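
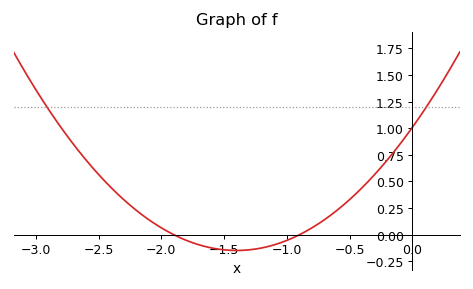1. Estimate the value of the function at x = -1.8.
-0.05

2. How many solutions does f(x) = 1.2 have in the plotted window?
2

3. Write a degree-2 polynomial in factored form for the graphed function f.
y = 0.59(x + 1.9)(x + 0.9)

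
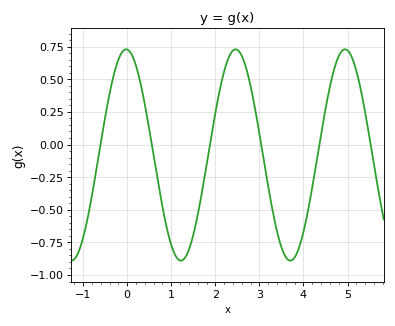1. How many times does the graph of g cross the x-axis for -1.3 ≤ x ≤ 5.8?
6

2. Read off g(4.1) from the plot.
-0.52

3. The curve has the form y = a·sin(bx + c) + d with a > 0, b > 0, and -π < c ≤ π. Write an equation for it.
y = 0.81sin(2.5x + 1.6) - 0.08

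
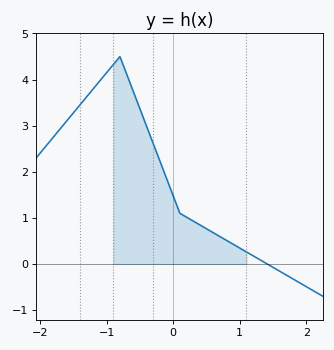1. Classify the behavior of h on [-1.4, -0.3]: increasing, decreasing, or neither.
neither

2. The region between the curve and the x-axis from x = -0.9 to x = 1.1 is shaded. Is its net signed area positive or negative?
positive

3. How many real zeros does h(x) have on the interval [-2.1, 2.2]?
1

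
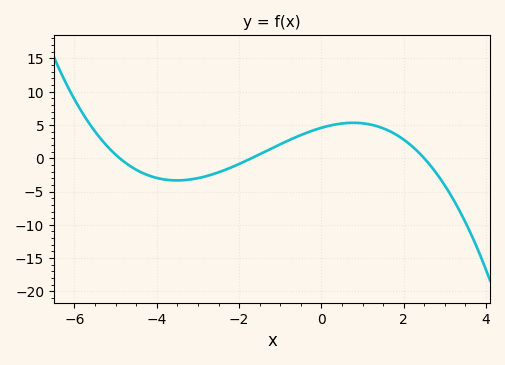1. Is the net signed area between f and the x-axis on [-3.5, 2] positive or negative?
positive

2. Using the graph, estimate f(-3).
-2.99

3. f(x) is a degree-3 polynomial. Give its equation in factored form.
y = -0.22(x + 4.9)(x + 1.7)(x - 2.5)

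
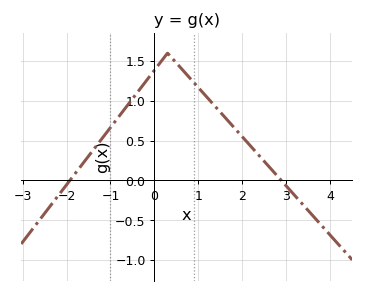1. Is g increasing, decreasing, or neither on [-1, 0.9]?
neither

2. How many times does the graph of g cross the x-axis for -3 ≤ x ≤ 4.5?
2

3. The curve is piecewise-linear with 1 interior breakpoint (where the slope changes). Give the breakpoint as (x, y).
(0.3, 1.6)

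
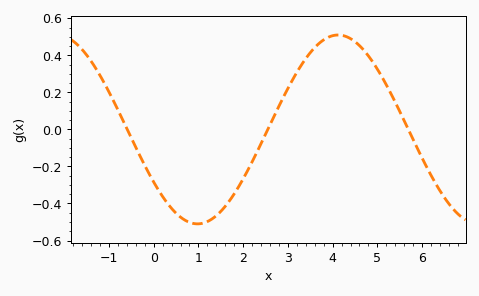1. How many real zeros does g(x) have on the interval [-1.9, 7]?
3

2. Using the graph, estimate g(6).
-0.16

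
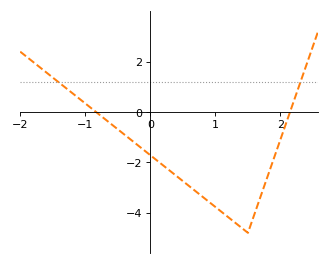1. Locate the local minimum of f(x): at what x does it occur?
1.5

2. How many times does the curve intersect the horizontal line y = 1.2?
2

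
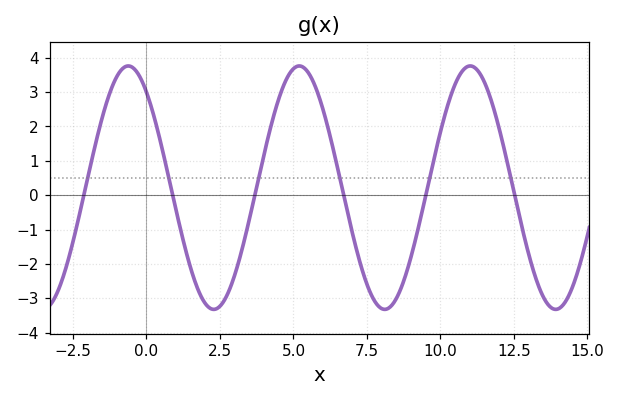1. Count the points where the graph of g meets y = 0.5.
6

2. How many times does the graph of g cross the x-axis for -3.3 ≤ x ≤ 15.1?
6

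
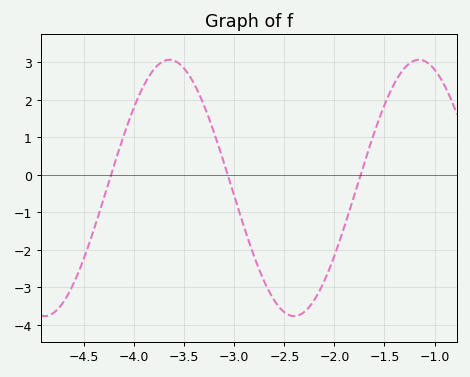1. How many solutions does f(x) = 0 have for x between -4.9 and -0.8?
3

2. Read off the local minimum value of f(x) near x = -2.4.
-3.8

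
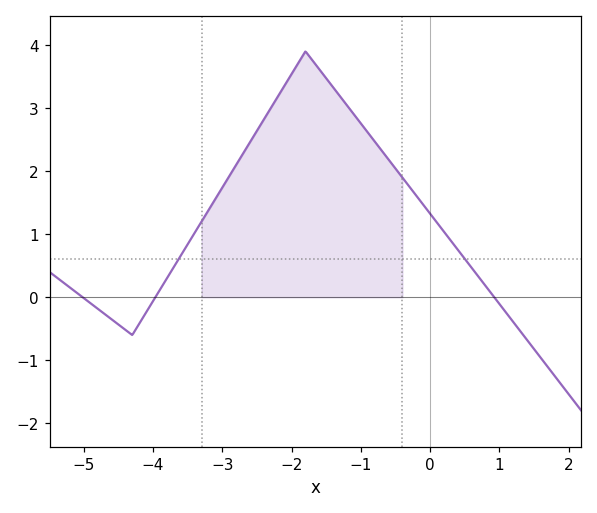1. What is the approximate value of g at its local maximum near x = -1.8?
3.9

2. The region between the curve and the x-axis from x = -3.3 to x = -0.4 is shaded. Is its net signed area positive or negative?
positive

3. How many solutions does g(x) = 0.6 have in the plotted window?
2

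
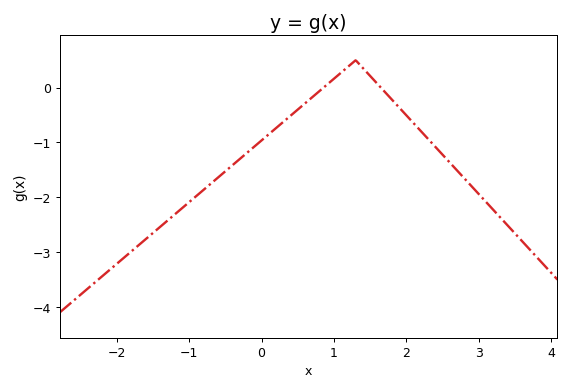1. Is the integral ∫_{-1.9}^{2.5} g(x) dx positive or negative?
negative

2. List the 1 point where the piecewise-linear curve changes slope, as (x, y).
(1.3, 0.5)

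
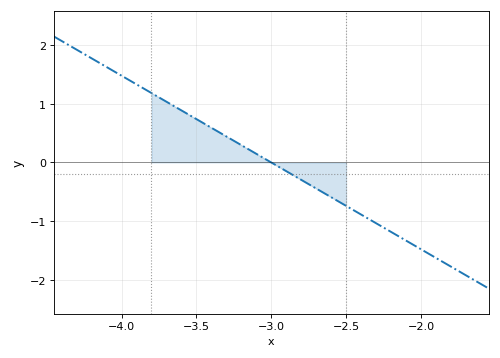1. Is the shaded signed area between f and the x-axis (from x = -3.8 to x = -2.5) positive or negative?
positive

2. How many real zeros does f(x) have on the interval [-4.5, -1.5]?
1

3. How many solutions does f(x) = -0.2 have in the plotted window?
1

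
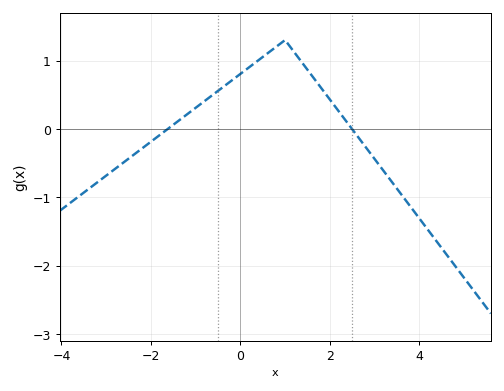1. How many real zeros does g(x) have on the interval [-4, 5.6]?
2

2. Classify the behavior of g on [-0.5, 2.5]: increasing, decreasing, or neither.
neither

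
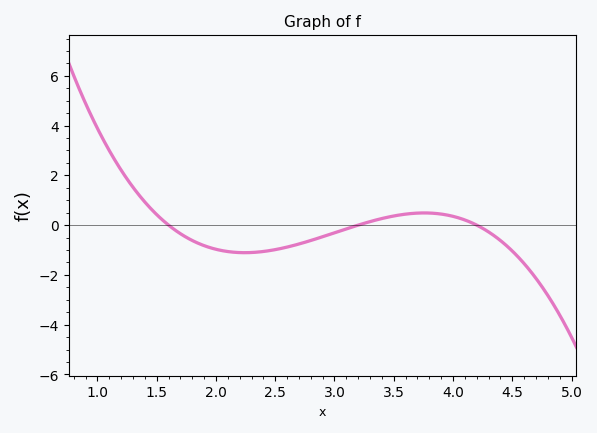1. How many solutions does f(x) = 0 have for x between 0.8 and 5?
3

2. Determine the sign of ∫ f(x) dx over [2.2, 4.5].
negative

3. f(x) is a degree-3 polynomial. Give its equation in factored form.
y = -0.92(x - 1.6)(x - 3.2)(x - 4.2)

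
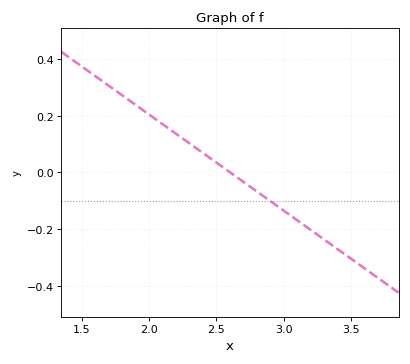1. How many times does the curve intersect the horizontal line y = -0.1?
1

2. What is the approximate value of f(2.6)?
0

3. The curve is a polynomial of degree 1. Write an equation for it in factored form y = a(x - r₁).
y = -0.34(x - 2.6)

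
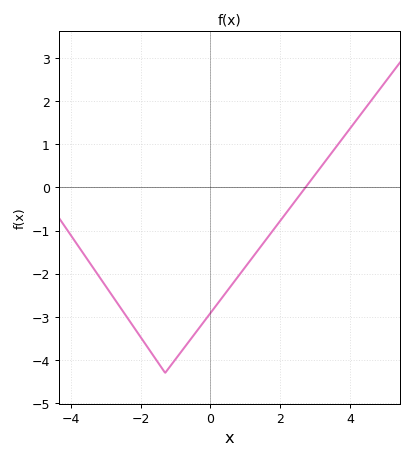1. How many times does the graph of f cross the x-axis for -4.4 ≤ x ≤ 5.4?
1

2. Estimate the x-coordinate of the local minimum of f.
-1.3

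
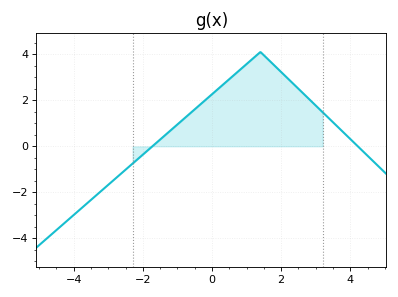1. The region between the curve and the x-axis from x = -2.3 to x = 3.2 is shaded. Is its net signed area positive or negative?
positive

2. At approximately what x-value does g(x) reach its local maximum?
1.4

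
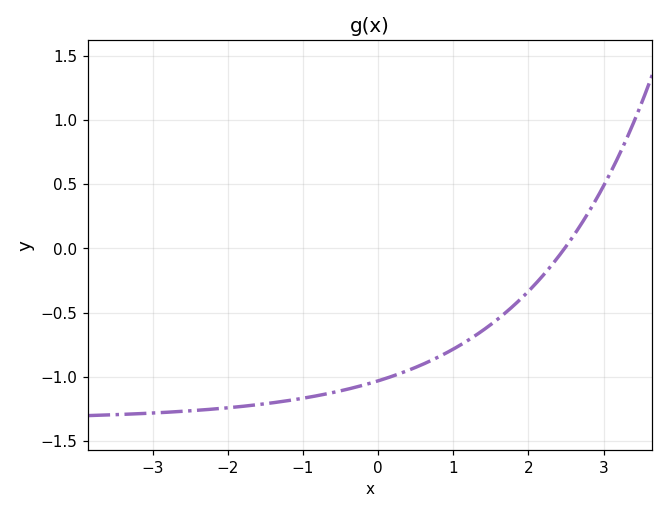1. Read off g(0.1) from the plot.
-1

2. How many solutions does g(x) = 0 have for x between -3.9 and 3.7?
1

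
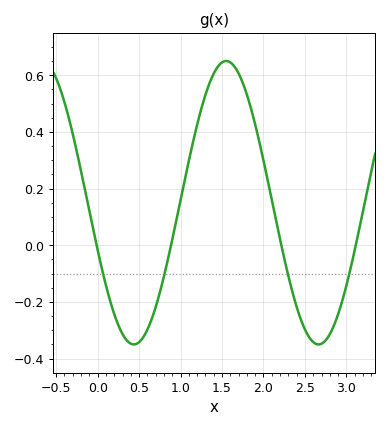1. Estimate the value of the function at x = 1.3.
0.531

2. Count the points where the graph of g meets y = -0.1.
4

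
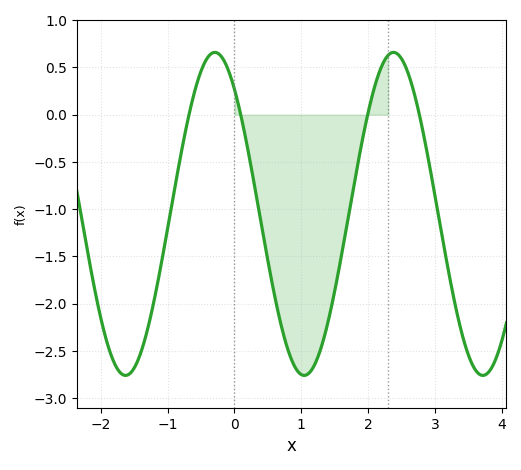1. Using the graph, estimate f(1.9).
-0.318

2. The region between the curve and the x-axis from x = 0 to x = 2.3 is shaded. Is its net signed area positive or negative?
negative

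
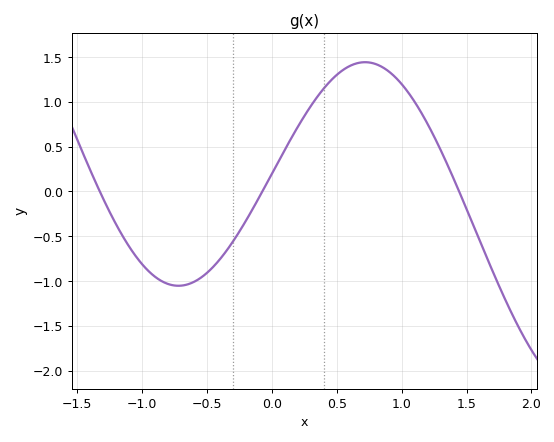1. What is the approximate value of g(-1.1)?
-0.611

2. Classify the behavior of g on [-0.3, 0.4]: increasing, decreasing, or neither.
increasing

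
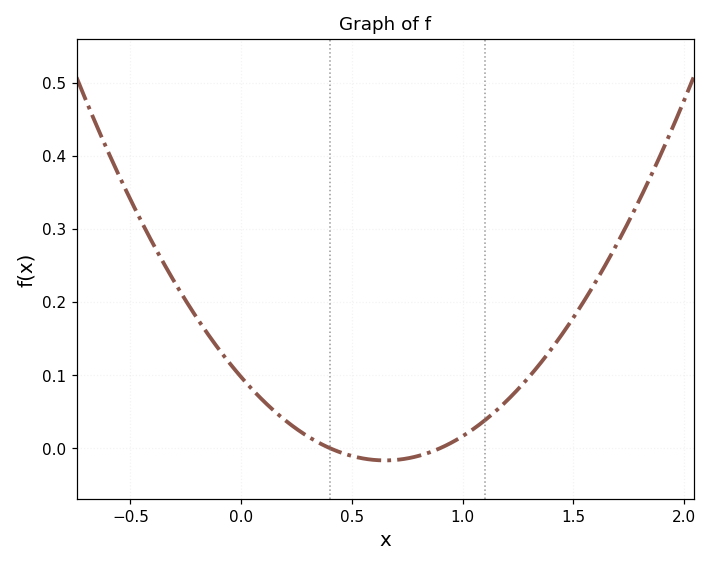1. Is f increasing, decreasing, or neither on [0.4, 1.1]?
neither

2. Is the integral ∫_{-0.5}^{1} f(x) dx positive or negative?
positive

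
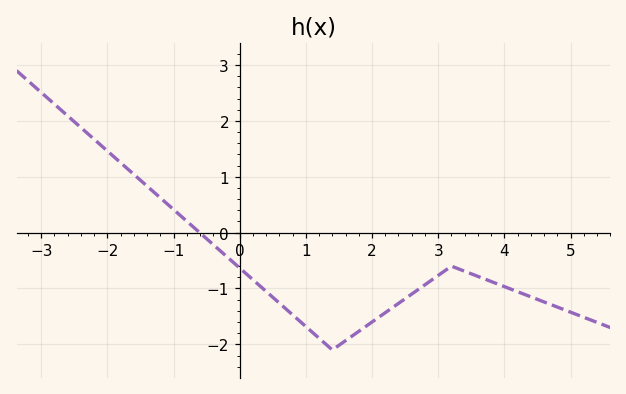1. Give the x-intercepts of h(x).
-0.605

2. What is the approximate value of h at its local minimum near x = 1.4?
-2.1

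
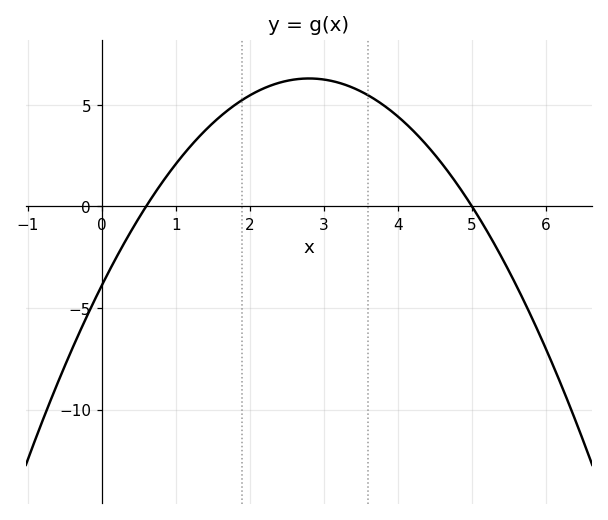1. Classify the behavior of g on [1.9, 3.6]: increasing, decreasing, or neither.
neither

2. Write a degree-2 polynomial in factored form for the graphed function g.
y = -1.3(x - 0.6)(x - 5)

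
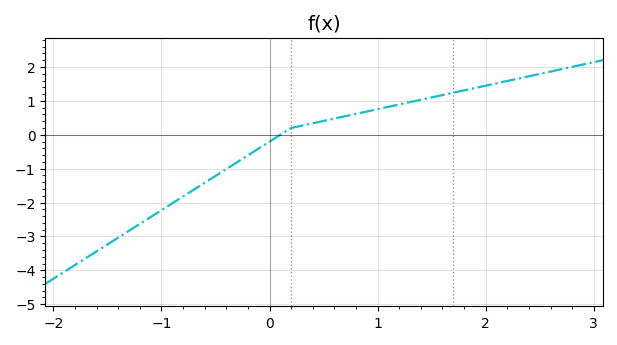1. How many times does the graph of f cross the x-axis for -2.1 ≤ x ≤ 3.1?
1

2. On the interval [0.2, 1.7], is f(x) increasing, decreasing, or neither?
increasing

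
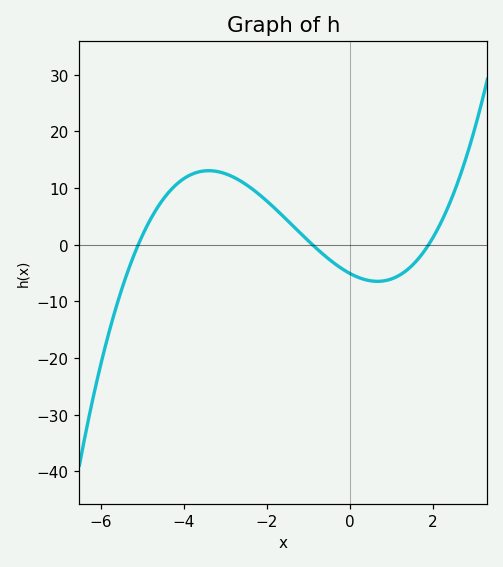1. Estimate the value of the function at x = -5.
2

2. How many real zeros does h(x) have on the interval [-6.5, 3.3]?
3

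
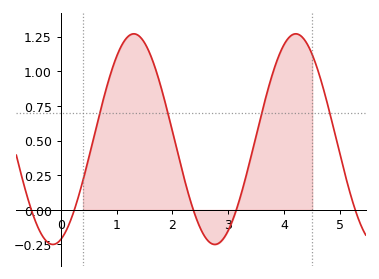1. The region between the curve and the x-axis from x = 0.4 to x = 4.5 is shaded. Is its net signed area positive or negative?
positive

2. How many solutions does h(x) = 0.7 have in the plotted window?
4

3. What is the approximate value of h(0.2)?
-0.053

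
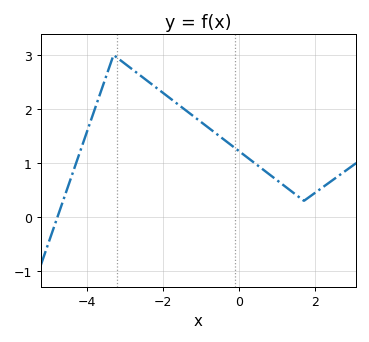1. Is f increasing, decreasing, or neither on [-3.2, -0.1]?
decreasing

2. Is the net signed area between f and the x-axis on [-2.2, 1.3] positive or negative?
positive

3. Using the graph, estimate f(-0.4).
1.43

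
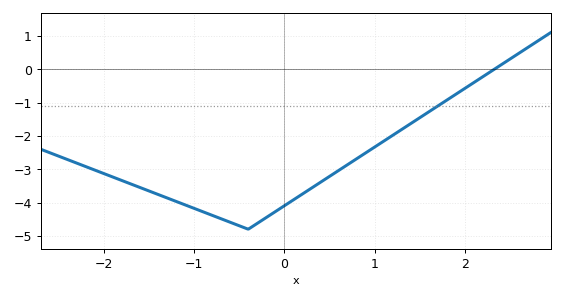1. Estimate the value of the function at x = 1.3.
-1.8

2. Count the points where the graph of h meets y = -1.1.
1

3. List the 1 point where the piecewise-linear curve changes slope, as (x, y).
(-0.4, -4.8)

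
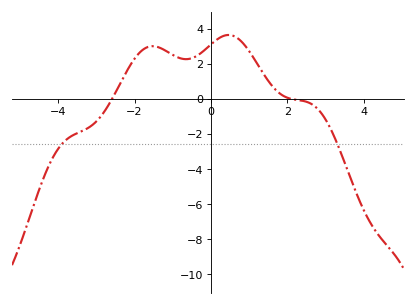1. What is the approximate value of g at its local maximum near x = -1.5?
3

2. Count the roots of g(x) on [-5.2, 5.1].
2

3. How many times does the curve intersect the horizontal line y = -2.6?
2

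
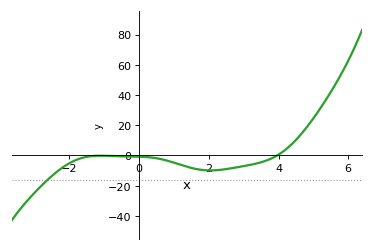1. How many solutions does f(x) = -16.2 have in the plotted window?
1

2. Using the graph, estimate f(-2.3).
-10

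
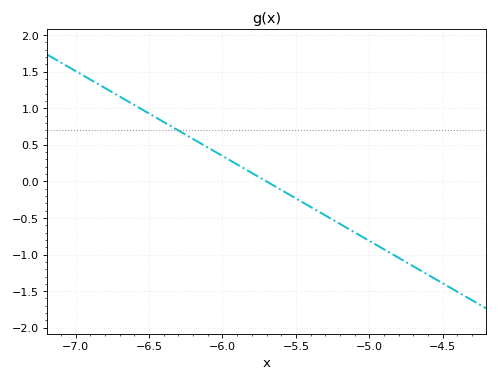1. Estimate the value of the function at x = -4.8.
-1.05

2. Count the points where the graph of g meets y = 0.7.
1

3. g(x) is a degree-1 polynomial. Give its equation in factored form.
y = -1.16(x + 5.7)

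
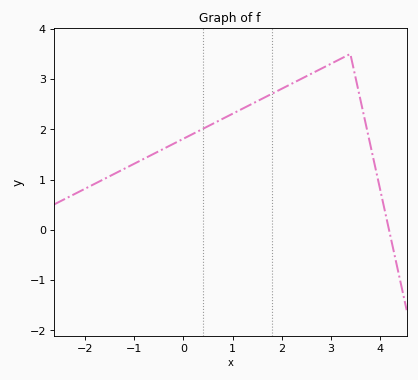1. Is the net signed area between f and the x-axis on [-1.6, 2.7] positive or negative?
positive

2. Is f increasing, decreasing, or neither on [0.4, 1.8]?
increasing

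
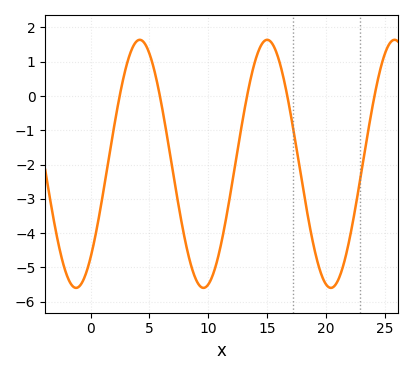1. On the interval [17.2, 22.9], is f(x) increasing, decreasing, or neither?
neither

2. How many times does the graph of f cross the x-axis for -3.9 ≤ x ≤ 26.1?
5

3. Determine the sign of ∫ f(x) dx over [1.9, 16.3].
negative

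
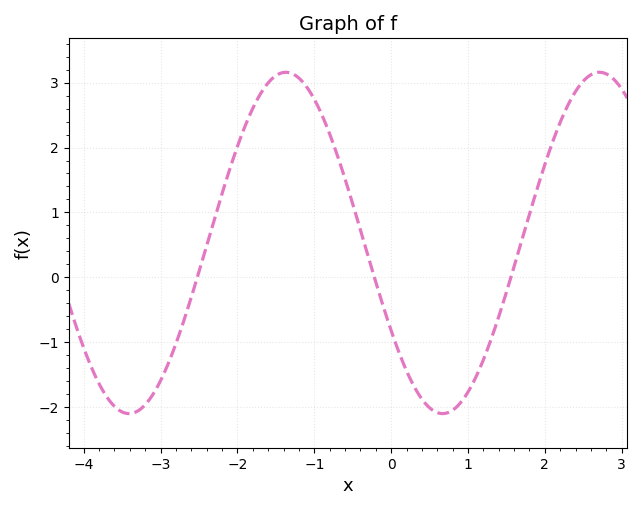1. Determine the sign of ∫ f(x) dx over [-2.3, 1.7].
positive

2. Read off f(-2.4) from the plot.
0.49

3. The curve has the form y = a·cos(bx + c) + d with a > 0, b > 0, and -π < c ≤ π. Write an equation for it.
y = 2.63cos(1.54x + 2.11) + 0.53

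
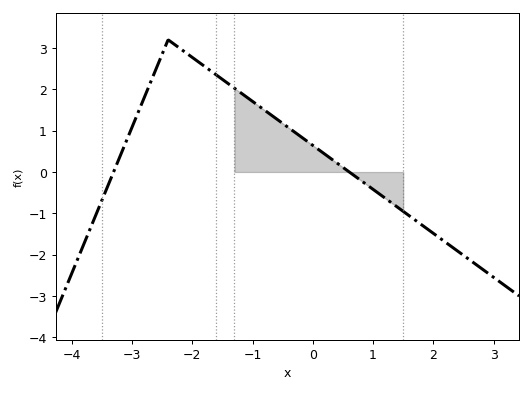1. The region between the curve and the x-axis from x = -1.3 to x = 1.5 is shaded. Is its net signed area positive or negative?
positive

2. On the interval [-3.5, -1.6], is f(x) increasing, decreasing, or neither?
neither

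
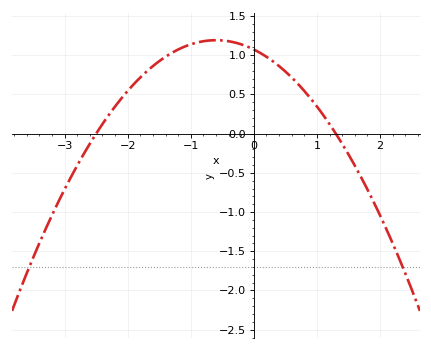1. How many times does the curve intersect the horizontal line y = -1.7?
2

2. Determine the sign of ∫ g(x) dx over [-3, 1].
positive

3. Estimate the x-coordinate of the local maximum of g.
-0.6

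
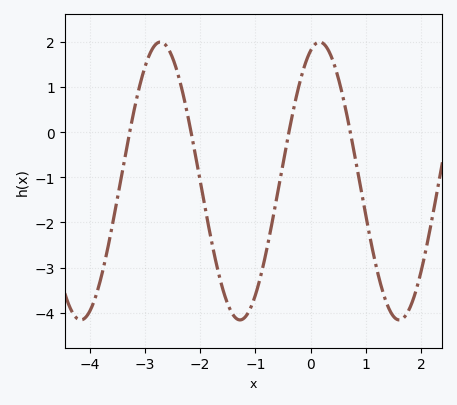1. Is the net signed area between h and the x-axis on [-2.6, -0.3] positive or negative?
negative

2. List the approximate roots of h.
-3.28, -2.17, -0.395, 0.717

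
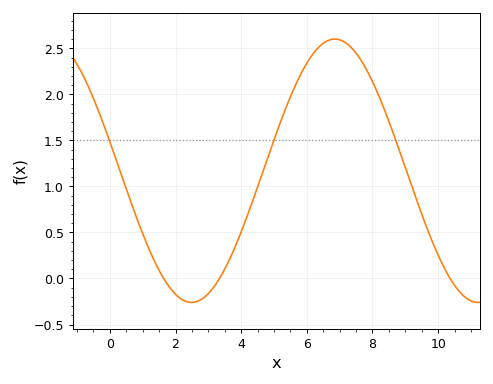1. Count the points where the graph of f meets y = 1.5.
3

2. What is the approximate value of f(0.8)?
0.65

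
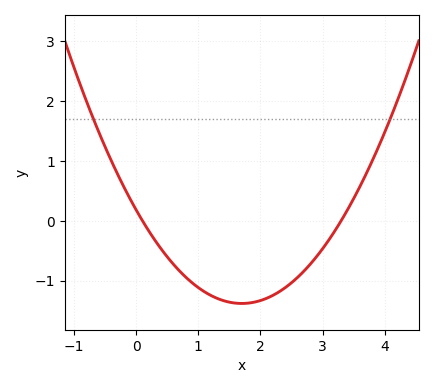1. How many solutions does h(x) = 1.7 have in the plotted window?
2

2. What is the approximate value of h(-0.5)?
1.2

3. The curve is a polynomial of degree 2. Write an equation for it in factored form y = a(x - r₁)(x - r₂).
y = 0.54(x - 0.1)(x - 3.3)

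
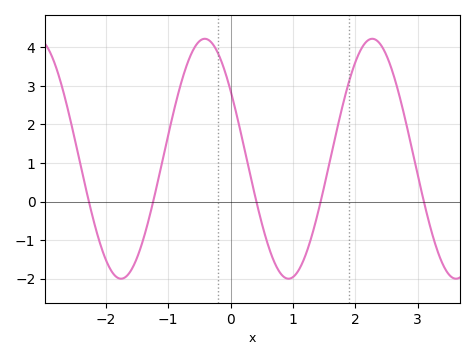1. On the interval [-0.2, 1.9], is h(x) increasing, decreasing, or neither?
neither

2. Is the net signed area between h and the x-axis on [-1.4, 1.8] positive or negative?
positive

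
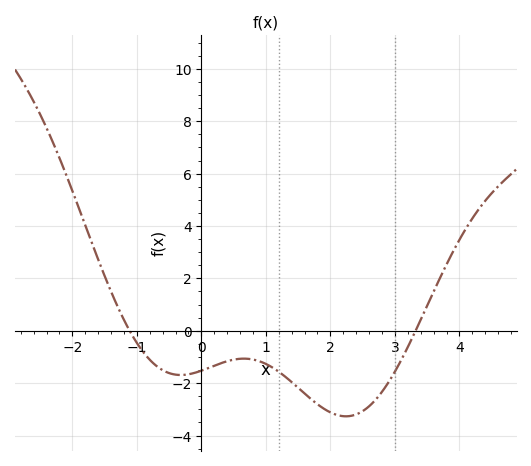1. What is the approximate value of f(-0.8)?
-1.2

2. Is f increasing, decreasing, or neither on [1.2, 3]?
neither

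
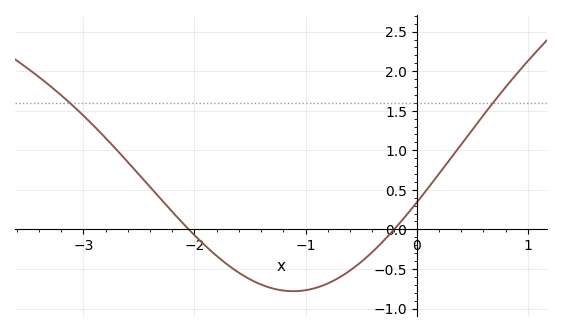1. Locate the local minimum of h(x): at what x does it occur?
-1.1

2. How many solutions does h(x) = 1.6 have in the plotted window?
2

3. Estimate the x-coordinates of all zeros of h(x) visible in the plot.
-2.1, -0.2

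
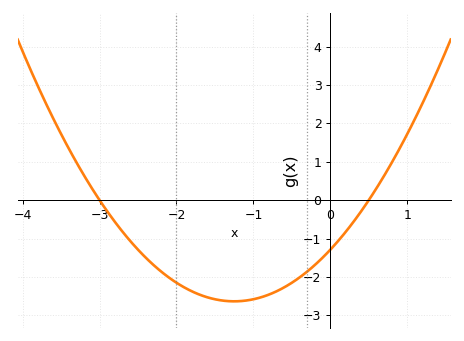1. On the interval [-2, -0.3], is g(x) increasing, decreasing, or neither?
neither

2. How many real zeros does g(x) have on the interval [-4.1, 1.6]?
2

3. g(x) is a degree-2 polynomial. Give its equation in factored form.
y = 0.86(x + 3)(x - 0.5)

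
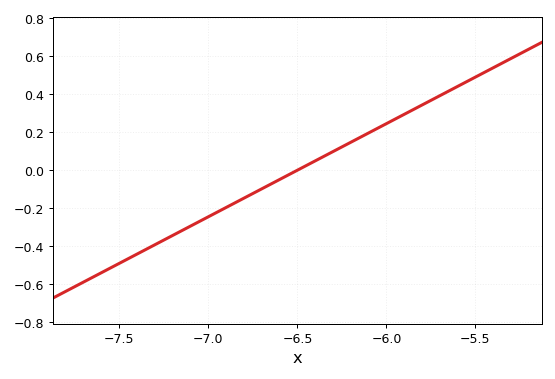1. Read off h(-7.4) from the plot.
-0.441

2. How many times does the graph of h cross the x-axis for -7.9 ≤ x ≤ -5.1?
1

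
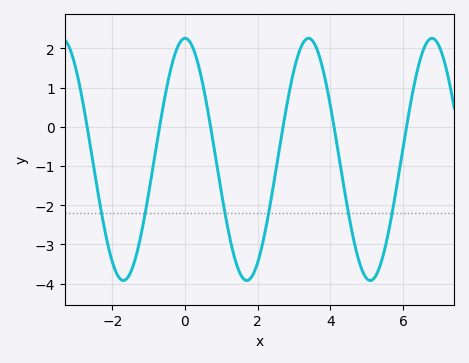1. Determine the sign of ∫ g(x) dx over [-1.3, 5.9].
negative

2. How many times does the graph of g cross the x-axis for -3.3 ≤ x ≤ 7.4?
6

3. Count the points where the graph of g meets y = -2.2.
6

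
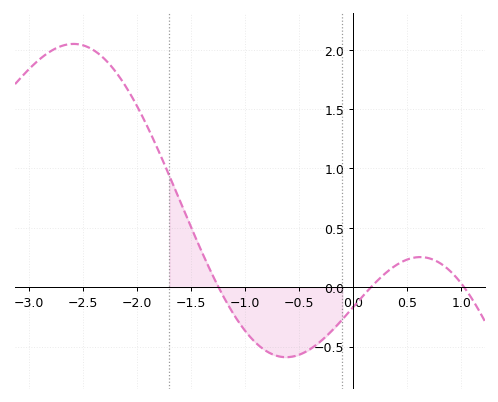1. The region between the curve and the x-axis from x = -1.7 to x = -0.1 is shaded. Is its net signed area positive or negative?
negative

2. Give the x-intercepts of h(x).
-1.2, 0.2, 1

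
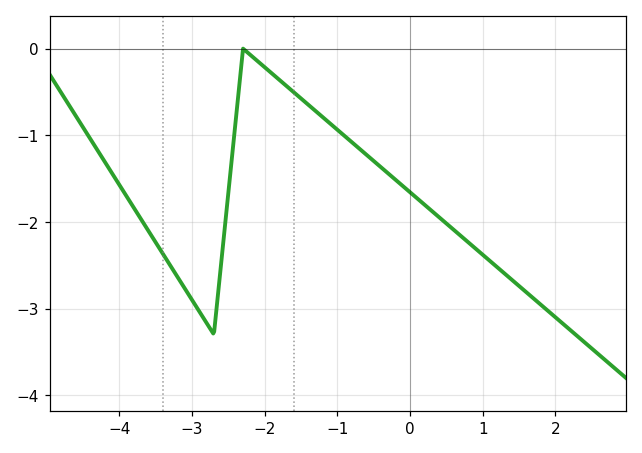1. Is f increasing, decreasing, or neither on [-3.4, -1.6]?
neither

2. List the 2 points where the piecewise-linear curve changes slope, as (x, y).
(-2.7, -3.3); (-2.3, 0)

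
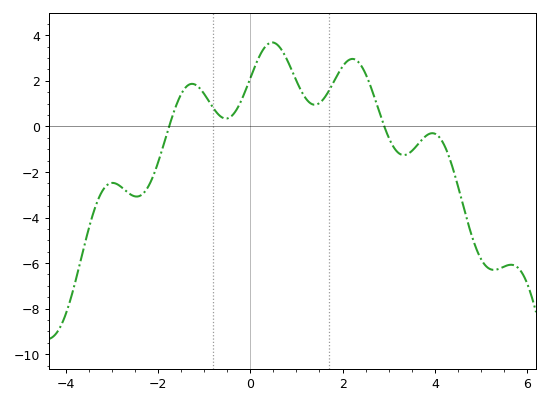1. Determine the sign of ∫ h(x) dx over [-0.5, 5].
positive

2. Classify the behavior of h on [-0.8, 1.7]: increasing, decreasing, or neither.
neither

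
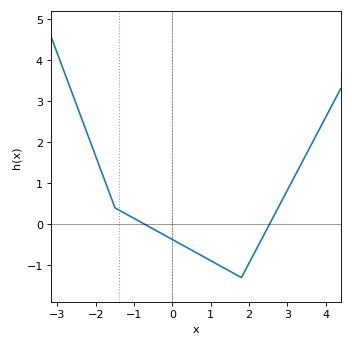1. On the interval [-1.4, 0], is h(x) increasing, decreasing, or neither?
decreasing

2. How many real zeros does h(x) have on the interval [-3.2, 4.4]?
2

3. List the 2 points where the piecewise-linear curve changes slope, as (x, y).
(-1.5, 0.4); (1.8, -1.3)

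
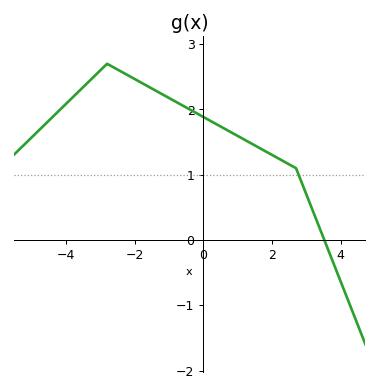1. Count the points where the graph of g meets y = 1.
1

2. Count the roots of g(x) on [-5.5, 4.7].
1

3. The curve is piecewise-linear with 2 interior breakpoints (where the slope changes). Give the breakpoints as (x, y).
(-2.8, 2.7); (2.7, 1.1)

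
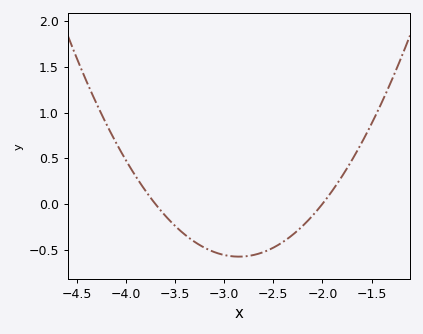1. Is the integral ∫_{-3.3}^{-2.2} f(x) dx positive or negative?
negative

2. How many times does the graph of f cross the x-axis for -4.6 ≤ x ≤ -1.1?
2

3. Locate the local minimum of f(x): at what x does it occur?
-2.85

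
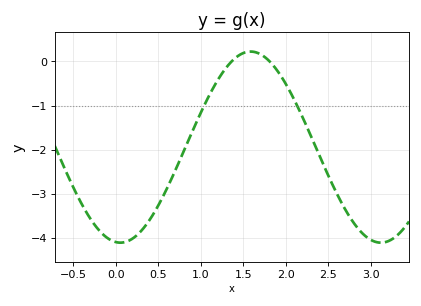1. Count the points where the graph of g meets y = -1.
2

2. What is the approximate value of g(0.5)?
-3.3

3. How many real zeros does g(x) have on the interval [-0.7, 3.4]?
2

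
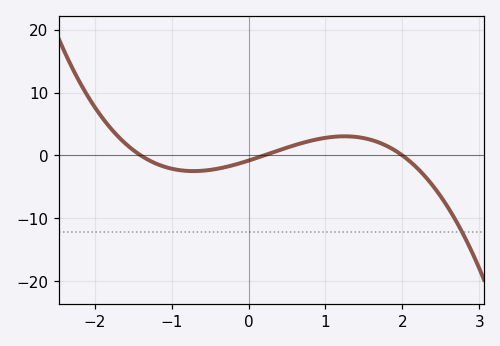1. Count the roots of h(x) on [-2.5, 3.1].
3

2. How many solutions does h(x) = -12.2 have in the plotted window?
1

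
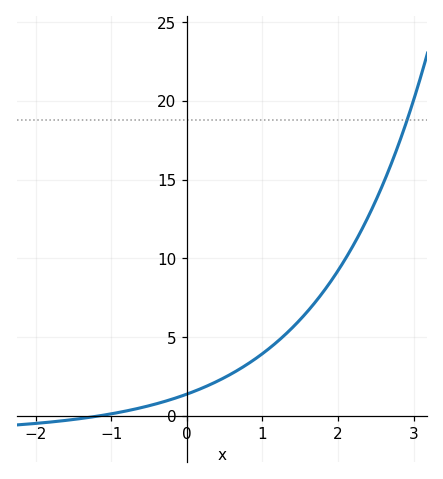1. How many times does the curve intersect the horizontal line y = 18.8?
1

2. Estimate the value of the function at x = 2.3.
11.5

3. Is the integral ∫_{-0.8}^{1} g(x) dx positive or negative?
positive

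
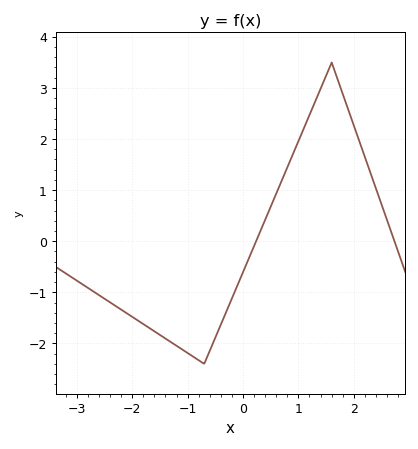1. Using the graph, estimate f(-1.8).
-1.6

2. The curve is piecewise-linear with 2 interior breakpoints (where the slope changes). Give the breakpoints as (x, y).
(-0.7, -2.4); (1.6, 3.5)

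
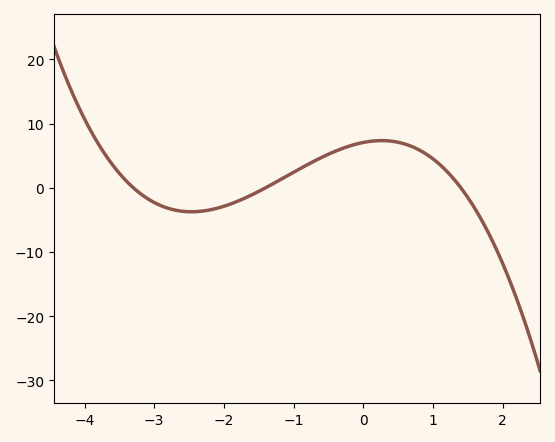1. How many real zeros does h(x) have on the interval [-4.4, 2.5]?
3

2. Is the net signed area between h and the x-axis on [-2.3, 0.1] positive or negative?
positive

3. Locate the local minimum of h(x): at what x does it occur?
-2.5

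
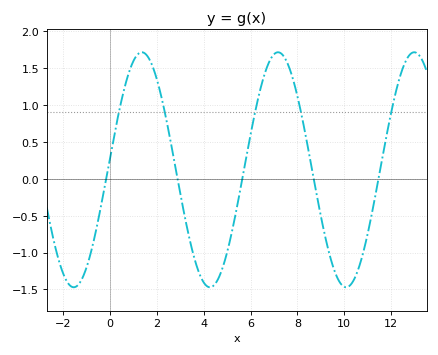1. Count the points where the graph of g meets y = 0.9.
5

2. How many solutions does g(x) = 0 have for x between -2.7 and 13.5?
5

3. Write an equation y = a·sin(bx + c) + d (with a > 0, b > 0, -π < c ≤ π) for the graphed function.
y = 1.59sin(1.1x + 0.11) + 0.12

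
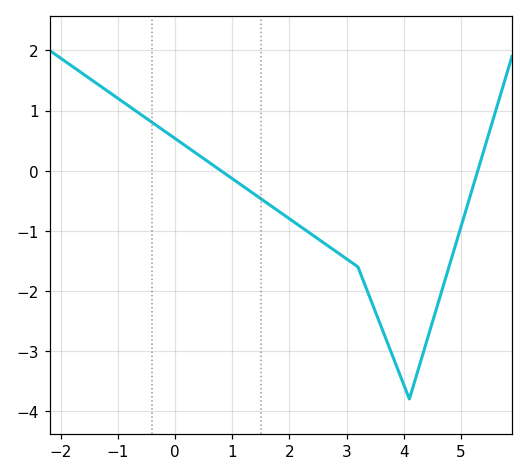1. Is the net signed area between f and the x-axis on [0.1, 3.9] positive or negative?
negative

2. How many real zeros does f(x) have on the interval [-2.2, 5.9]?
2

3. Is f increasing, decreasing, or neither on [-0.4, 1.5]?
decreasing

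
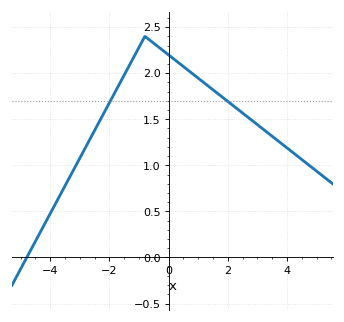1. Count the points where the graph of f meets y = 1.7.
2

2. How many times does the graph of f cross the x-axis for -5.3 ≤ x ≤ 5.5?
1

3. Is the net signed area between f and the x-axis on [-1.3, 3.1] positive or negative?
positive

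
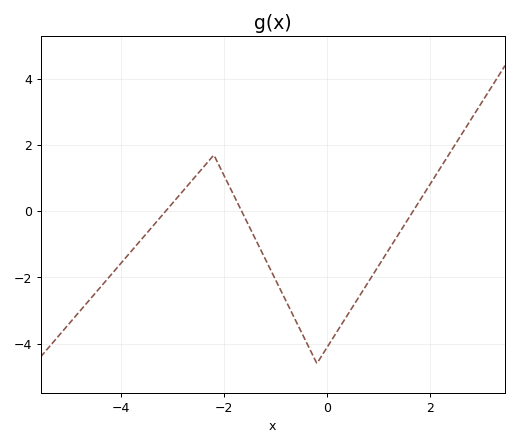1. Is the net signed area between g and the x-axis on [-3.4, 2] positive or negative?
negative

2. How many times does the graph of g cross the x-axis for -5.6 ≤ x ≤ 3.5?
3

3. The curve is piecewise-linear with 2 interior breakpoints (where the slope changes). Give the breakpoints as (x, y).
(-2.2, 1.7); (-0.2, -4.6)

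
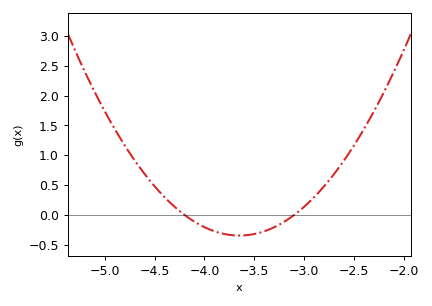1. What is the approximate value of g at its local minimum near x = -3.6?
-0.345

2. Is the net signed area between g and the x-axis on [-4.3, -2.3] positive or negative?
positive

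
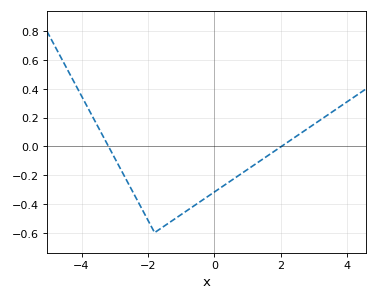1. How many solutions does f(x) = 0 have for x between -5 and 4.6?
2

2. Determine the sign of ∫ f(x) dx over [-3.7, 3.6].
negative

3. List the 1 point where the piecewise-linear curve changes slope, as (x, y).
(-1.8, -0.6)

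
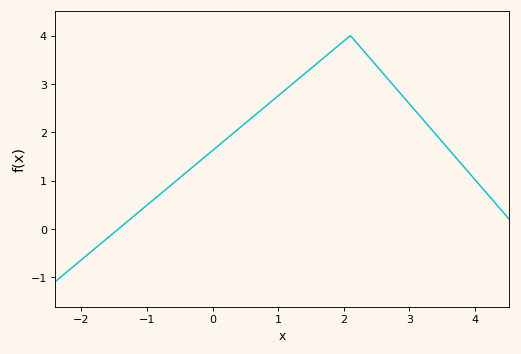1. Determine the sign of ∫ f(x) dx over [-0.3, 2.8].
positive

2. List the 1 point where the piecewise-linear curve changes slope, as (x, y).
(2.1, 4)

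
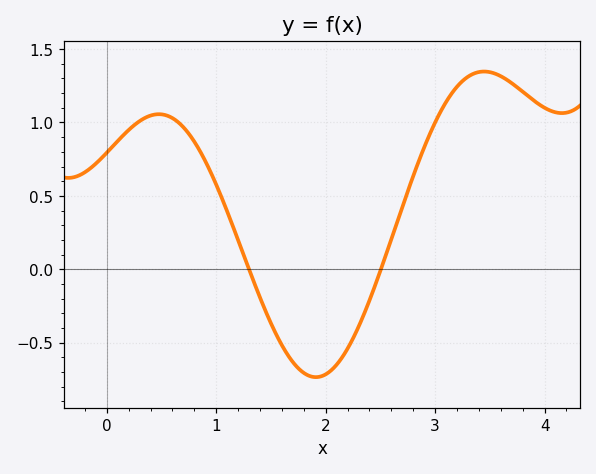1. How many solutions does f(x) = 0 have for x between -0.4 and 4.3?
2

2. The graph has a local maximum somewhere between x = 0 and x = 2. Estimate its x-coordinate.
0.476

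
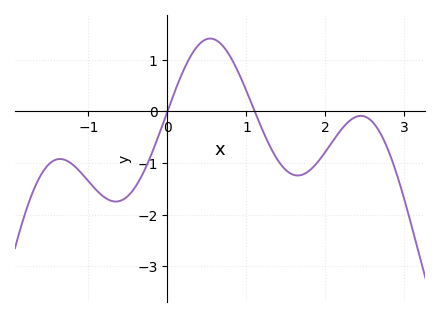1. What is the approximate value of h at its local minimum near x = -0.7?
-1.75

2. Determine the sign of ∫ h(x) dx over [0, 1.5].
positive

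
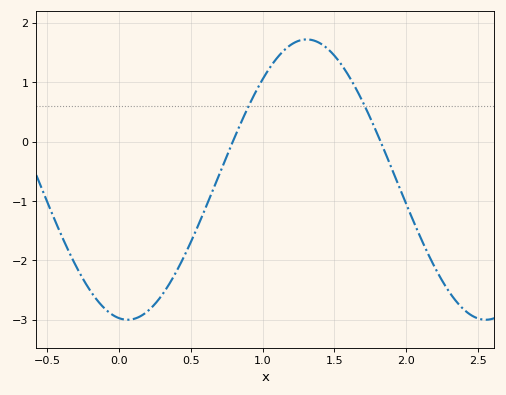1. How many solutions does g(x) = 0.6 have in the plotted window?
2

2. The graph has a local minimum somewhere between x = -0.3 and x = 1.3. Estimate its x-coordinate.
0.05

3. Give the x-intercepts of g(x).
0.8, 1.8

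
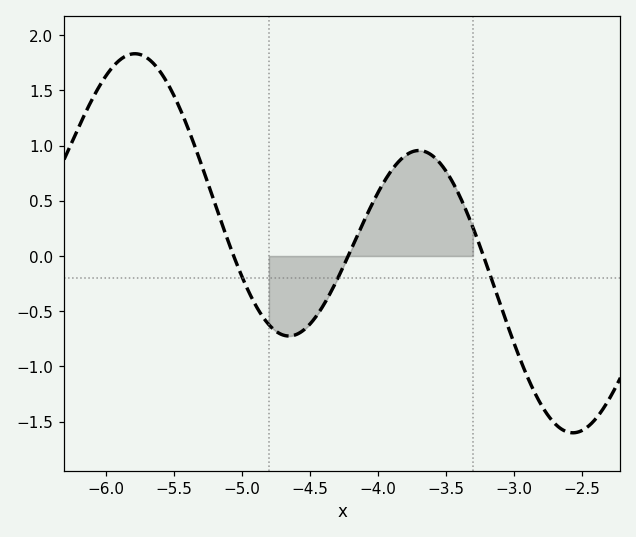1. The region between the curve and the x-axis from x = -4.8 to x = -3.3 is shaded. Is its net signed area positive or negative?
positive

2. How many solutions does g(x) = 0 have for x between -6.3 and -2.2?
3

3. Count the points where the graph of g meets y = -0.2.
3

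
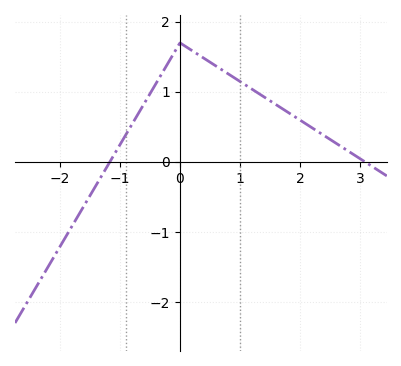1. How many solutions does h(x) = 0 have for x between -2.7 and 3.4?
2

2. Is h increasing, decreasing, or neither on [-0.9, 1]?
neither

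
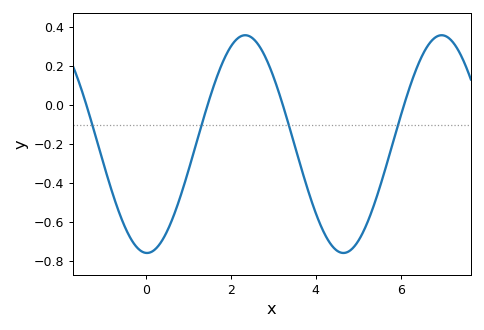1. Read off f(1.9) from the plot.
0.26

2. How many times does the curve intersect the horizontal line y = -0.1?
4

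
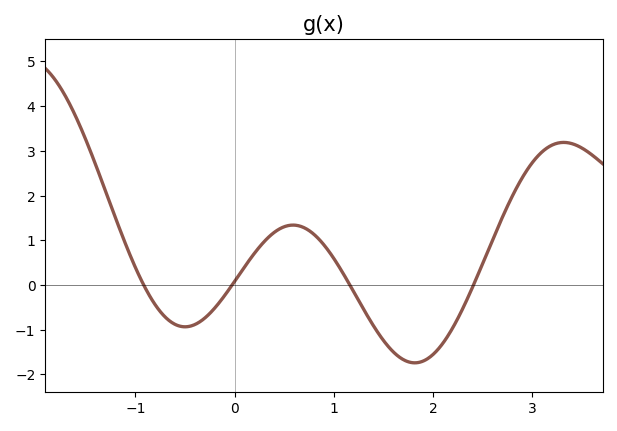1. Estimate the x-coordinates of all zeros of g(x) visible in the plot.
-0.916, -0.025, 1.16, 2.41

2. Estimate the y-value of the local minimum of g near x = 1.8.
-1.74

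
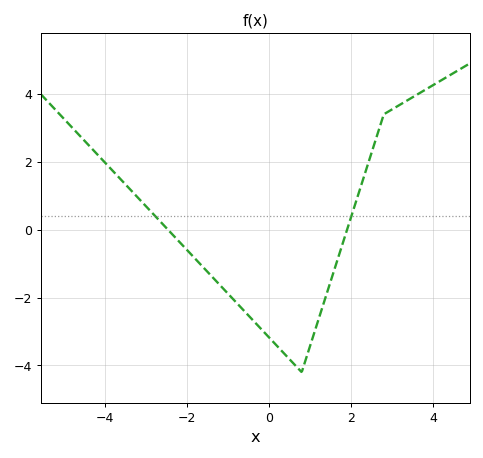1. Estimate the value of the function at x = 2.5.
2.26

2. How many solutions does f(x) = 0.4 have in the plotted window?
2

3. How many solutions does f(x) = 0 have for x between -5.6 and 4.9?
2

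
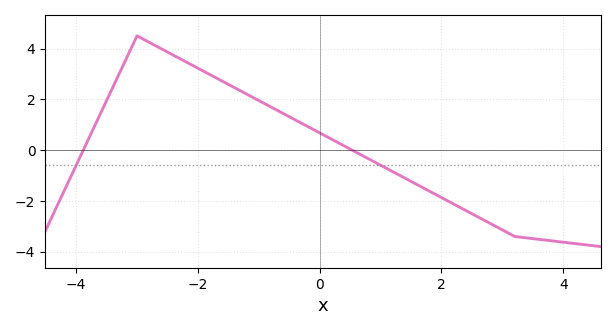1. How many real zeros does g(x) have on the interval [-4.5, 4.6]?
2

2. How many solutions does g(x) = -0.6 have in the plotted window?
2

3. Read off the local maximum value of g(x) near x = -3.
4.4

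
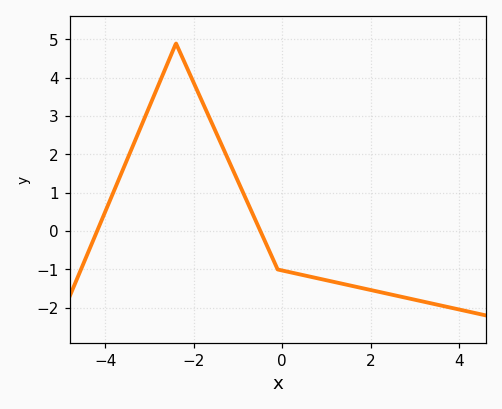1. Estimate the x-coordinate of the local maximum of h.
-2.4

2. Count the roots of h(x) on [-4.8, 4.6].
2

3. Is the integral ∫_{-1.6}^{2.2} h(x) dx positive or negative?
negative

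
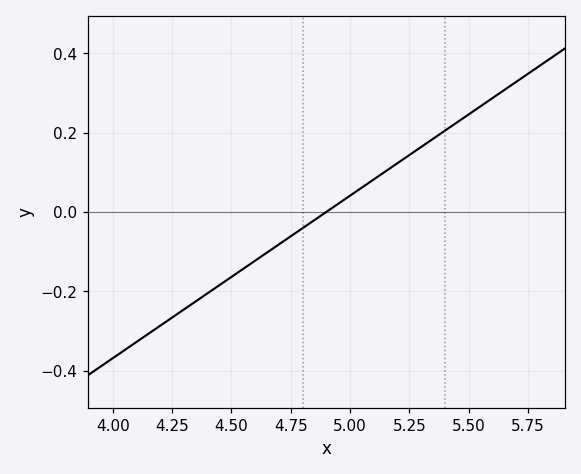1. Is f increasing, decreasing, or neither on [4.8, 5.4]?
increasing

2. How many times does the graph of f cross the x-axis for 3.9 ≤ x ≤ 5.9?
1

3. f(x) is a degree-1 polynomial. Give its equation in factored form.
y = 0.41(x - 4.9)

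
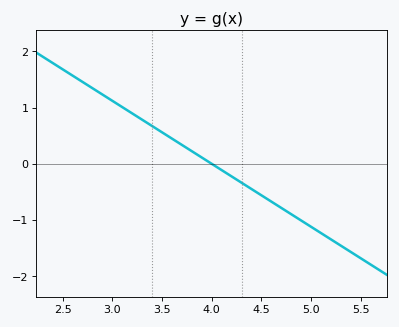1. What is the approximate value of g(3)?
1.12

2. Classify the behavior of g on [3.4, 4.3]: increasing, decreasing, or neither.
decreasing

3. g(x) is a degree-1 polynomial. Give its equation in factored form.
y = -1.12(x - 4)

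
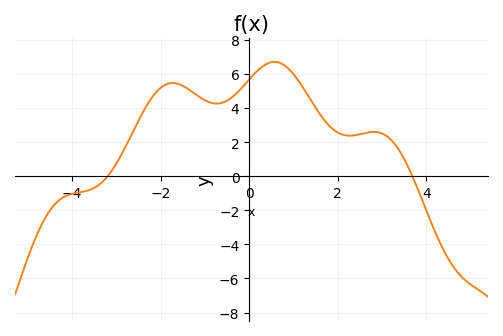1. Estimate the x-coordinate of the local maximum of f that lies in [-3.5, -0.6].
-1.8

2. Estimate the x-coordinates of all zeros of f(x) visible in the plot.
-3.2, 3.6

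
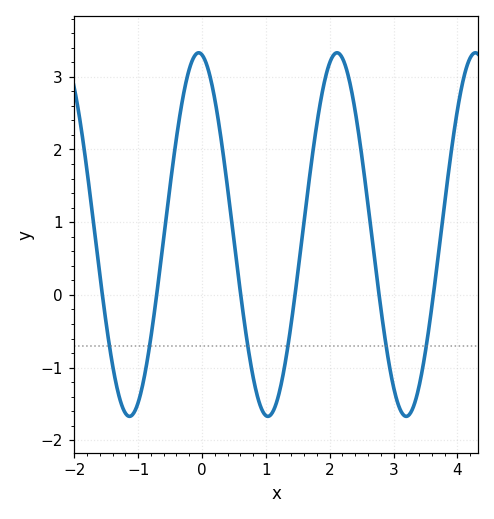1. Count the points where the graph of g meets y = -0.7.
6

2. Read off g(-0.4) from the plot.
2.2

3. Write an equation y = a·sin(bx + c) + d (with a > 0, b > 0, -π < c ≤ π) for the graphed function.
y = 2.5sin(2.9x + 1.7) + 0.83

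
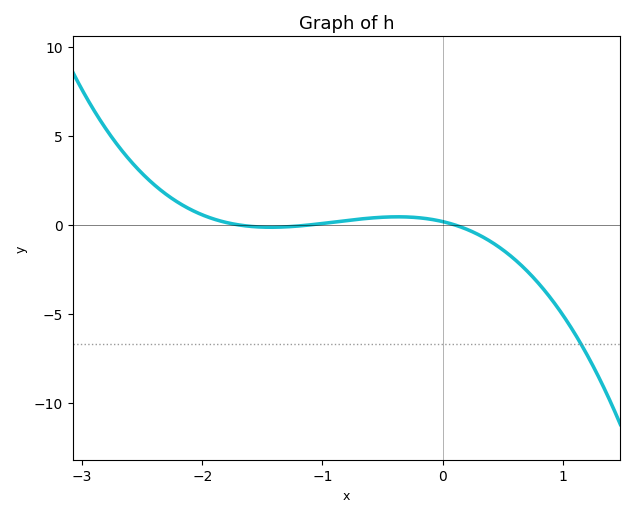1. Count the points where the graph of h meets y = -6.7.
1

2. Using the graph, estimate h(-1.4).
0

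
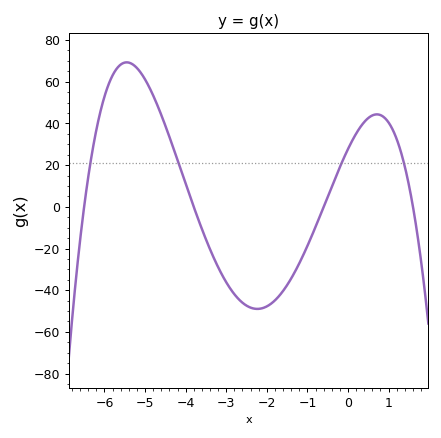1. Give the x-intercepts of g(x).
-6.6, -3.8, -0.6, 1.6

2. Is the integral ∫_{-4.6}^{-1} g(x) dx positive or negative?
negative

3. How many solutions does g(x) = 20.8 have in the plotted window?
4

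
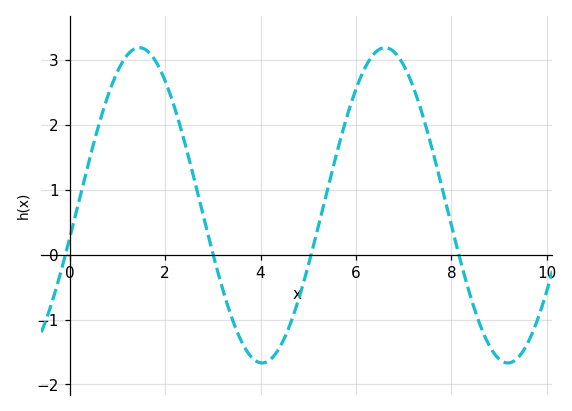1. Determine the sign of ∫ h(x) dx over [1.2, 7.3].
positive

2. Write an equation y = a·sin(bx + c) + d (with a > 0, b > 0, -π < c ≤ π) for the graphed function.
y = 2.43sin(1.2x - 0.21) + 0.76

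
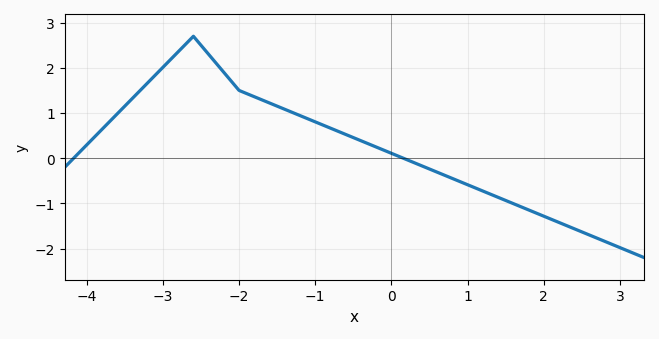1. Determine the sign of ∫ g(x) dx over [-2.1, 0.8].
positive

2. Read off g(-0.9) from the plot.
0.735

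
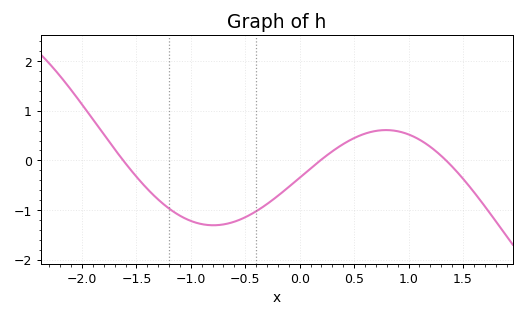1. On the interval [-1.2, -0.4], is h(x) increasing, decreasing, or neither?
neither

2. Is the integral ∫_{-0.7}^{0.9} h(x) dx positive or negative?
negative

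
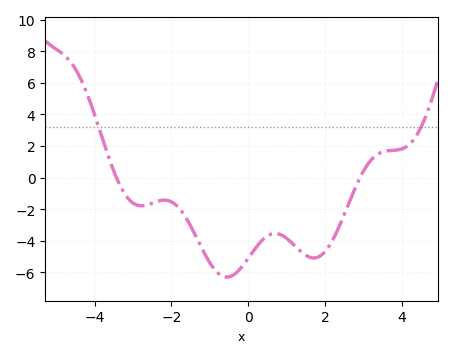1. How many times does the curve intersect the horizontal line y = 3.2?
2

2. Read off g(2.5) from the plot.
-2.4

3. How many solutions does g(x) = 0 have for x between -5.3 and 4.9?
2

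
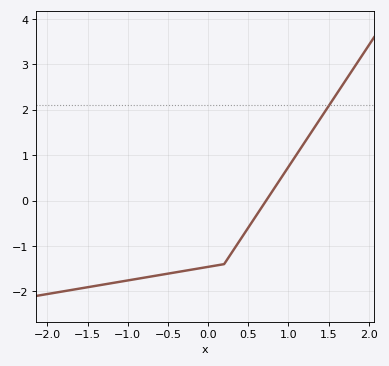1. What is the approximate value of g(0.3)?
-1.1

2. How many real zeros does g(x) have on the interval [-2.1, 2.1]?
1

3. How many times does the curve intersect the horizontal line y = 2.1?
1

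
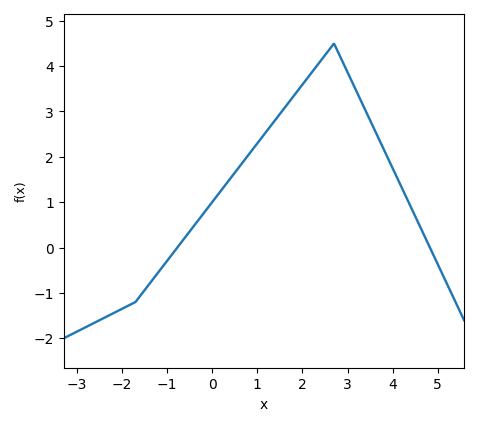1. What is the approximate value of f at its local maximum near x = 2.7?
4.5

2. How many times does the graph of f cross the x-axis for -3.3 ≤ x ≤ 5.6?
2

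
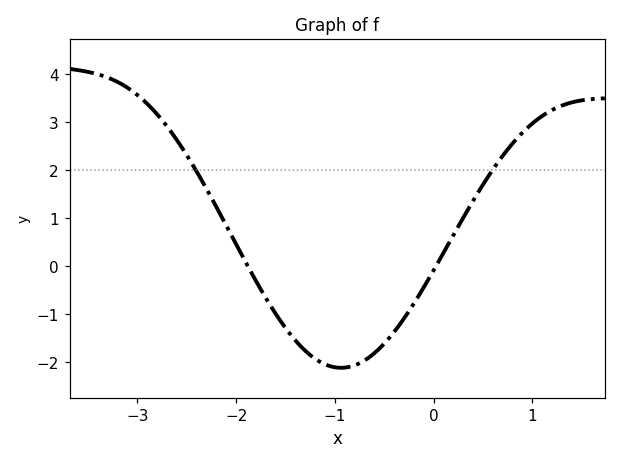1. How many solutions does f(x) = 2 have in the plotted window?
2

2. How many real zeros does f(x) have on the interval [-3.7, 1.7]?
2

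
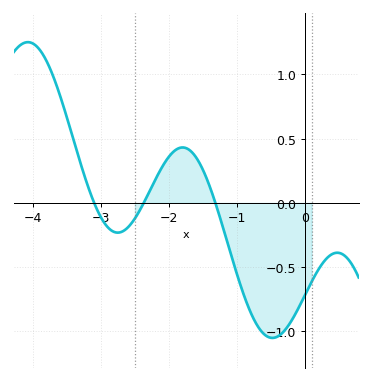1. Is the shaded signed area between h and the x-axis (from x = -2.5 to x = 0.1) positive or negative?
negative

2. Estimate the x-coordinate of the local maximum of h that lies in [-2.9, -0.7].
-1.8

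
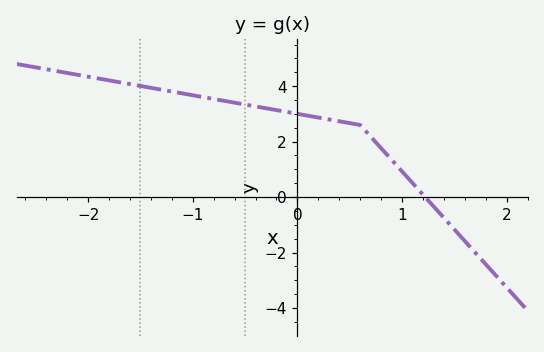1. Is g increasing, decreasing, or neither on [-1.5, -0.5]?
decreasing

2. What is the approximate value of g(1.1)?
0.6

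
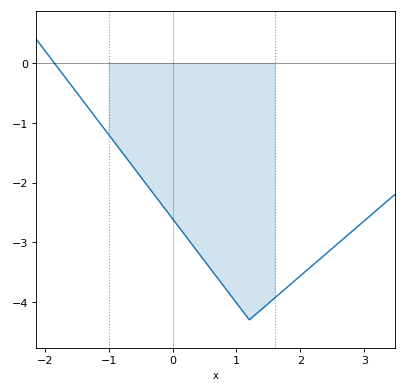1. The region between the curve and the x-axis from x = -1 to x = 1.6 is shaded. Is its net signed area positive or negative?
negative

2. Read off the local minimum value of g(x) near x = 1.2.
-4.3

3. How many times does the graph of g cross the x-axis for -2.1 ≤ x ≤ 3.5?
1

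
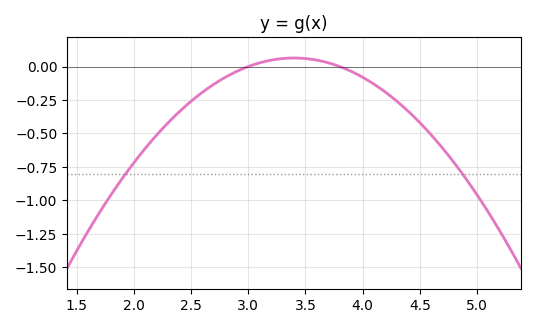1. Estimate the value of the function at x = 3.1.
0.02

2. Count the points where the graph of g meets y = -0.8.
2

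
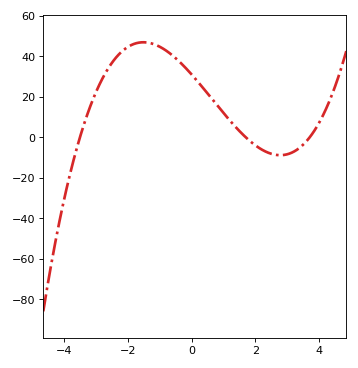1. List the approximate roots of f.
-3.4, 1.8, 3.6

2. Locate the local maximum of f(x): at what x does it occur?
-1.6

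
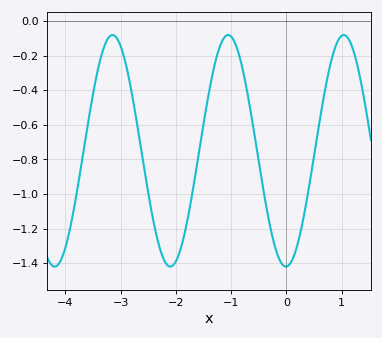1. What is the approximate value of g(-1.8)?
-1.16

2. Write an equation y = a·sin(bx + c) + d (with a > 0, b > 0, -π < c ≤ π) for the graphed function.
y = 0.67sin(3x - 1.55) - 0.75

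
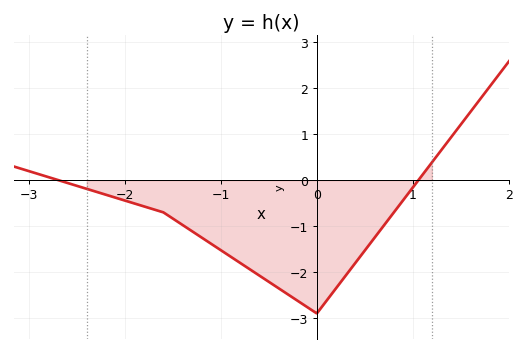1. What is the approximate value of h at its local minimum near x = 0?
-2.9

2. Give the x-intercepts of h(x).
-2.69, 1.06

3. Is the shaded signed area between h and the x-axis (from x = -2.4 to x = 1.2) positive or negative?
negative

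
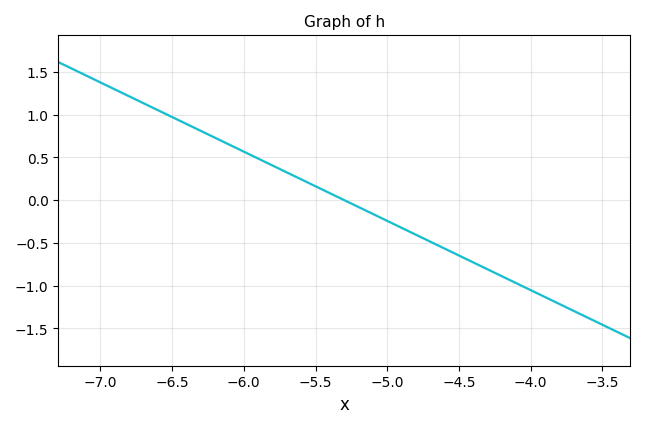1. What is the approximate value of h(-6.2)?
0.75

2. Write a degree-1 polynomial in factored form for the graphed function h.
y = -0.81(x + 5.3)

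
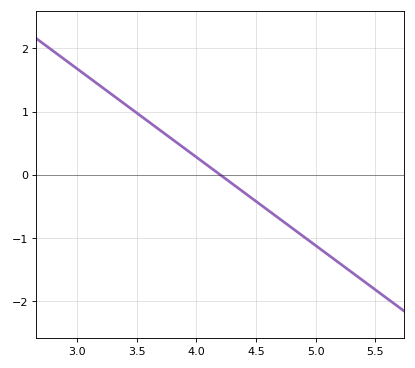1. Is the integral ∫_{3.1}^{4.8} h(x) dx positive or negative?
positive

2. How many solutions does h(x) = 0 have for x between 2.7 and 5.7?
1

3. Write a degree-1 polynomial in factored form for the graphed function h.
y = -1.4(x - 4.2)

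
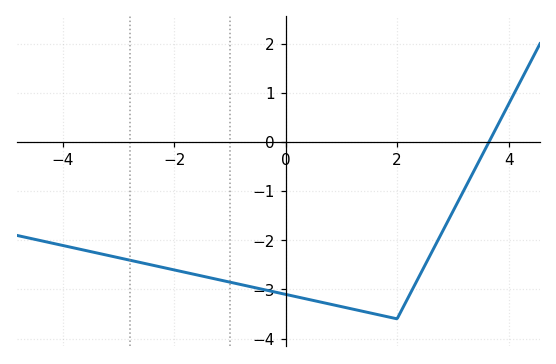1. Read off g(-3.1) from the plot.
-2.3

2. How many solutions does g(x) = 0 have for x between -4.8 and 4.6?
1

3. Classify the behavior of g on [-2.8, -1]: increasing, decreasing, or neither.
decreasing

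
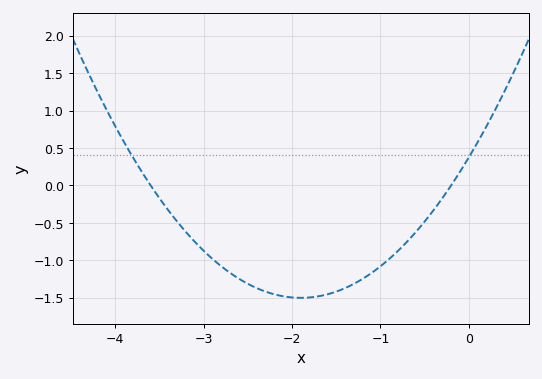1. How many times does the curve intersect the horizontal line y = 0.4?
2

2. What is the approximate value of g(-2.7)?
-1.17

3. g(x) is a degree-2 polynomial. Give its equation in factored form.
y = 0.52(x + 3.6)(x + 0.2)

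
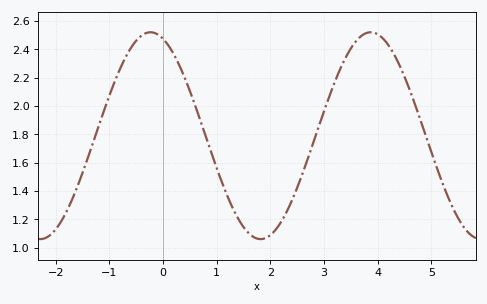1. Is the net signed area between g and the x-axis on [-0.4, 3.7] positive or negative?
positive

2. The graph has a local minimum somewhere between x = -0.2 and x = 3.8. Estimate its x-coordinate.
1.8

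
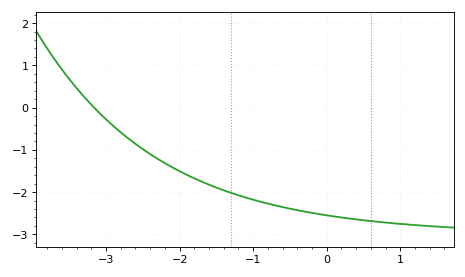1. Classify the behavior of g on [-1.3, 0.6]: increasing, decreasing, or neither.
decreasing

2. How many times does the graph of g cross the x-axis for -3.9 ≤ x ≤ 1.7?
1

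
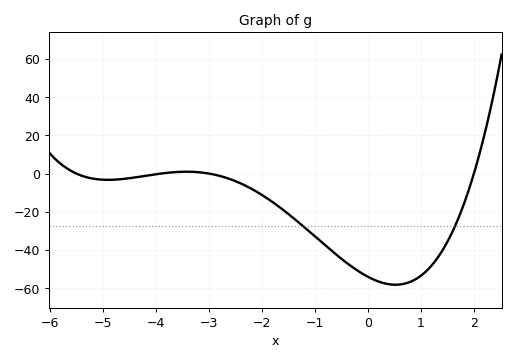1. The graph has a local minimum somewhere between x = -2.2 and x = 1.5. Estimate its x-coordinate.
0.6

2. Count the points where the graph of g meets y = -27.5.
2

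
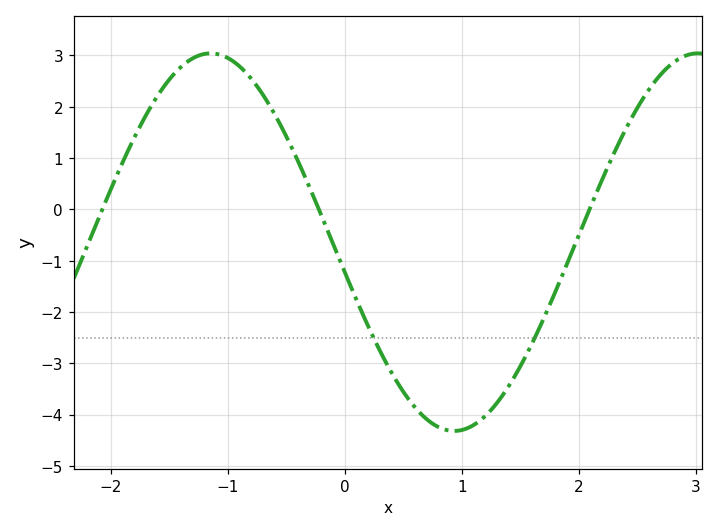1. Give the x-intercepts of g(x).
-2.1, -0.2, 2.1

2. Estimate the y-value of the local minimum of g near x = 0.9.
-4.3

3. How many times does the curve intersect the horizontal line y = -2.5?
2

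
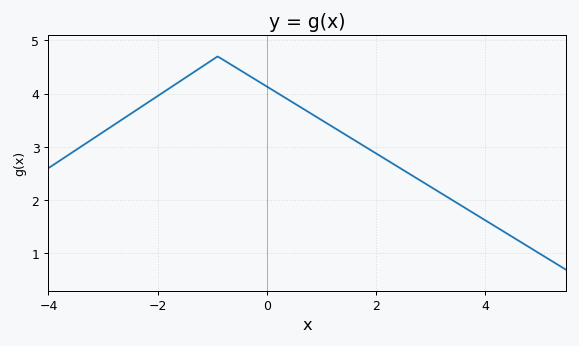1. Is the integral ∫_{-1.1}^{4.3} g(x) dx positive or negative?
positive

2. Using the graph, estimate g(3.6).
1.88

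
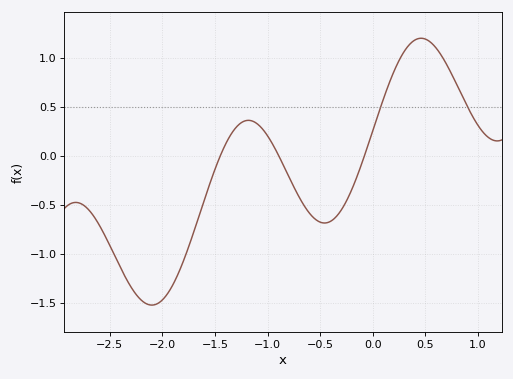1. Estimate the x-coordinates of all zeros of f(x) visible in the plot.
-1.45, -0.894, -0.079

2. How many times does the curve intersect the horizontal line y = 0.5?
2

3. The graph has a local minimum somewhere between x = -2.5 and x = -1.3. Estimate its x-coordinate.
-2.1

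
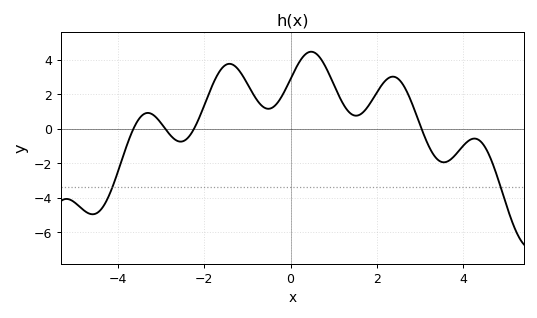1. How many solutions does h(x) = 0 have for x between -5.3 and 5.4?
4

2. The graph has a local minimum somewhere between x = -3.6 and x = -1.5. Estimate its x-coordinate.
-2.6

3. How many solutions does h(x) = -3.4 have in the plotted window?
2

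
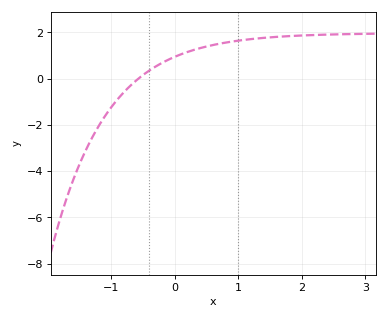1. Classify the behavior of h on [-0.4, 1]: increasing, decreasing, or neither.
increasing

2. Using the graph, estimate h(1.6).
1.8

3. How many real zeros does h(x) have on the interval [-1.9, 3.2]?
1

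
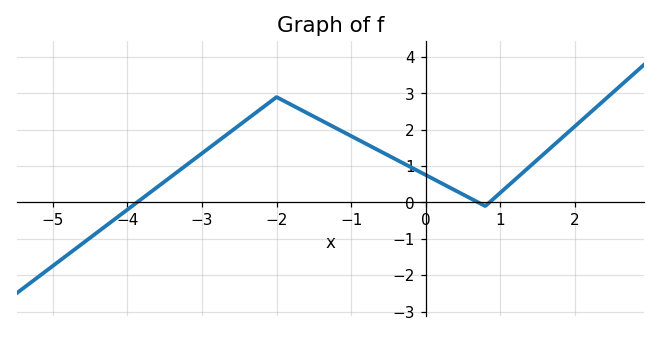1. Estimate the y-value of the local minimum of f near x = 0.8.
-0.099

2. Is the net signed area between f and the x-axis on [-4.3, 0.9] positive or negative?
positive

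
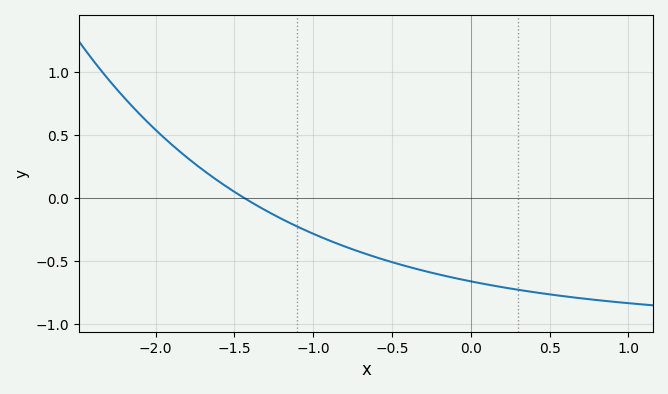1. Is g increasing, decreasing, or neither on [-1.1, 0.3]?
decreasing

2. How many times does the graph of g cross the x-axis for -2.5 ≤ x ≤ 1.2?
1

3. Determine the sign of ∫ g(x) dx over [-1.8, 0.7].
negative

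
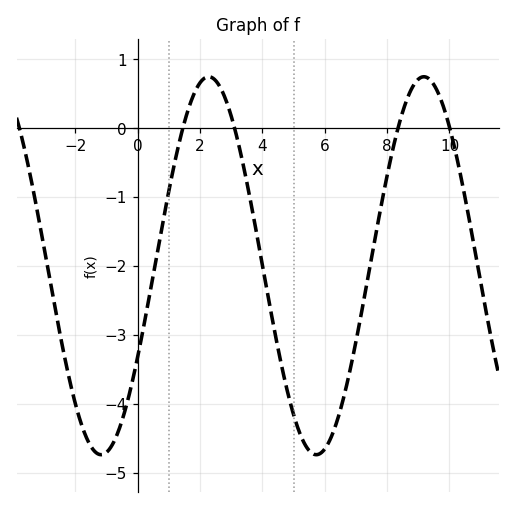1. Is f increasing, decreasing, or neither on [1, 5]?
neither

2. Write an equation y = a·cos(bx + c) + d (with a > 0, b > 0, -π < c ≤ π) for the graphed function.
y = 2.74cos(0.91x - 2.1) - 2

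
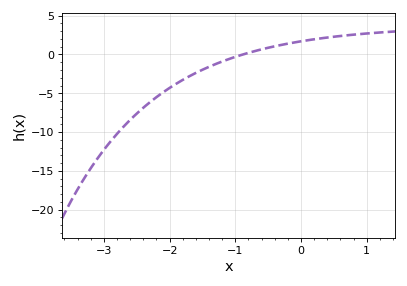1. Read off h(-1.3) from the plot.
-1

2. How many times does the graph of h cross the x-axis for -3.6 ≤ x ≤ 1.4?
1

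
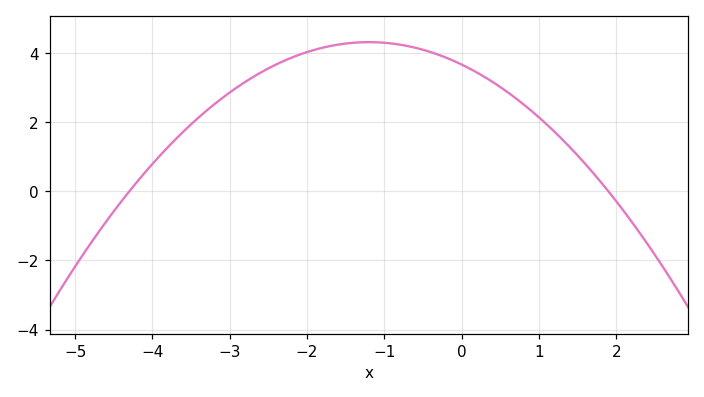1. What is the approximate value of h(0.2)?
3.44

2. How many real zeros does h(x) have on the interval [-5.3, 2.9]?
2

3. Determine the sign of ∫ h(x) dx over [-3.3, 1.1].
positive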